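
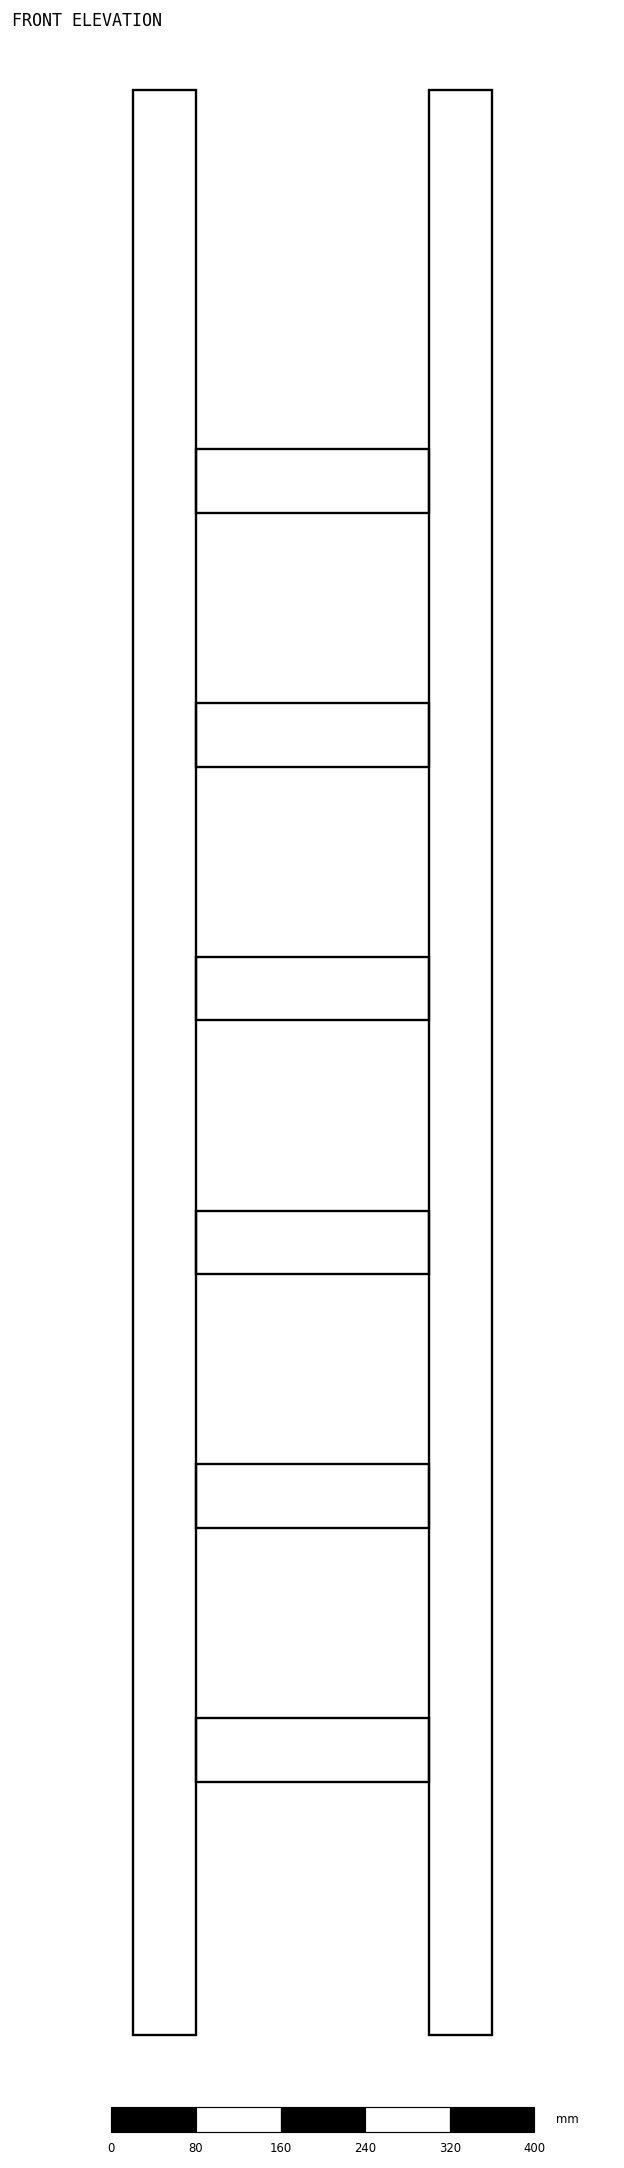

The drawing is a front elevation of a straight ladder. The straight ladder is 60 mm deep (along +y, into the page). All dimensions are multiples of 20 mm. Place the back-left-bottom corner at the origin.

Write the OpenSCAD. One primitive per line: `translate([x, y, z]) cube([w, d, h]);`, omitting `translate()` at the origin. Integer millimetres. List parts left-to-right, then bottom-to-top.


cube([60, 60, 1840]);
translate([60, 0, 240]) cube([220, 60, 60]);
translate([60, 0, 480]) cube([220, 60, 60]);
translate([60, 0, 720]) cube([220, 60, 60]);
translate([60, 0, 960]) cube([220, 60, 60]);
translate([60, 0, 1200]) cube([220, 60, 60]);
translate([60, 0, 1440]) cube([220, 60, 60]);
translate([280, 0, 0]) cube([60, 60, 1840]);


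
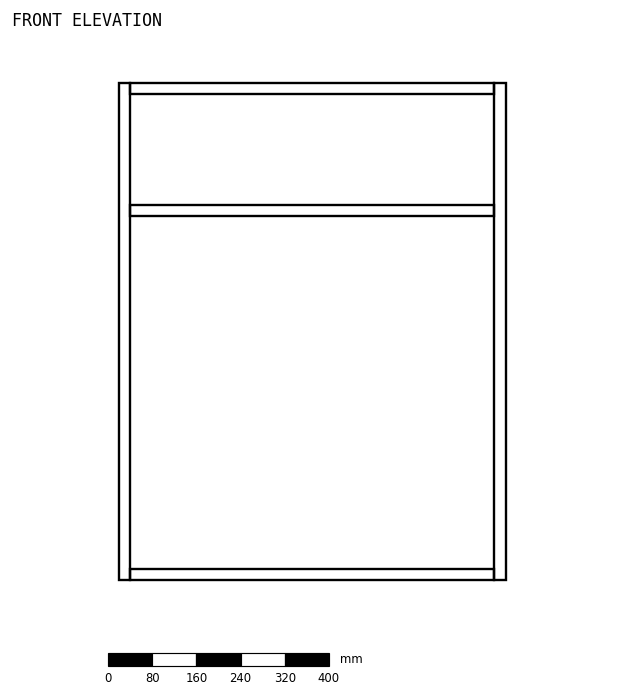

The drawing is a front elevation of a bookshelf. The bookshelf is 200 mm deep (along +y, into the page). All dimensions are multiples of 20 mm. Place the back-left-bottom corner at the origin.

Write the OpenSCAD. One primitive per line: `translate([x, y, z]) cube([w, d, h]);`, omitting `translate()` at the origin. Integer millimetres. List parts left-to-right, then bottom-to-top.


cube([20, 200, 900]);
translate([20, 0, 0]) cube([660, 200, 20]);
translate([20, 0, 660]) cube([660, 200, 20]);
translate([20, 0, 880]) cube([660, 200, 20]);
translate([680, 0, 0]) cube([20, 200, 900]);


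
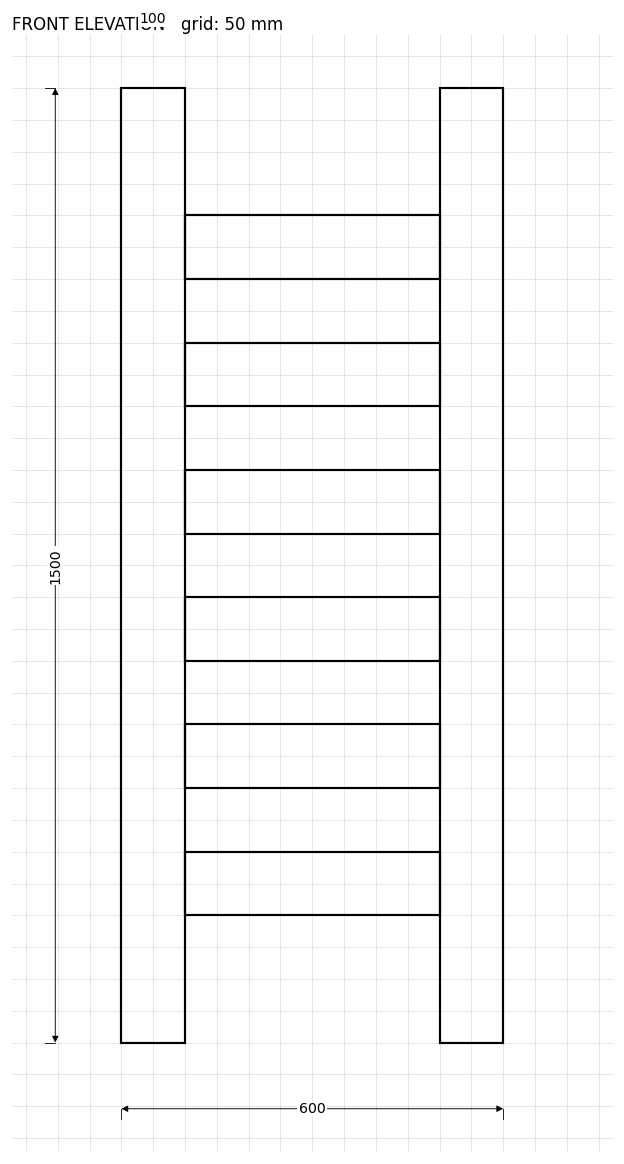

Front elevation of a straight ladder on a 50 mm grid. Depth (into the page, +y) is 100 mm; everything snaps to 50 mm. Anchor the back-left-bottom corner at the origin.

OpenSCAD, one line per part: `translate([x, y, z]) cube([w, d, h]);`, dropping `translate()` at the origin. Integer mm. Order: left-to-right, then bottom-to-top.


cube([100, 100, 1500]);
translate([100, 0, 200]) cube([400, 100, 100]);
translate([100, 0, 400]) cube([400, 100, 100]);
translate([100, 0, 600]) cube([400, 100, 100]);
translate([100, 0, 800]) cube([400, 100, 100]);
translate([100, 0, 1000]) cube([400, 100, 100]);
translate([100, 0, 1200]) cube([400, 100, 100]);
translate([500, 0, 0]) cube([100, 100, 1500]);


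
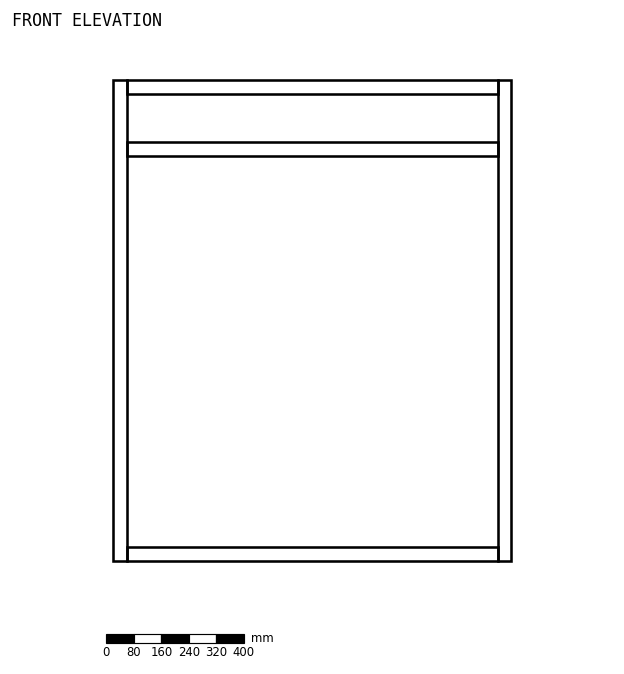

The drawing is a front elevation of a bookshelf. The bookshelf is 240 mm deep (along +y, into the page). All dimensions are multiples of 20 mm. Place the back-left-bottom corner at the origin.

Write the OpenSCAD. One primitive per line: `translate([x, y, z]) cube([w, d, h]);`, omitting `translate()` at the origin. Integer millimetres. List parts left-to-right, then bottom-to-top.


cube([40, 240, 1400]);
translate([40, 0, 0]) cube([1080, 240, 40]);
translate([40, 0, 1180]) cube([1080, 240, 40]);
translate([40, 0, 1360]) cube([1080, 240, 40]);
translate([1120, 0, 0]) cube([40, 240, 1400]);


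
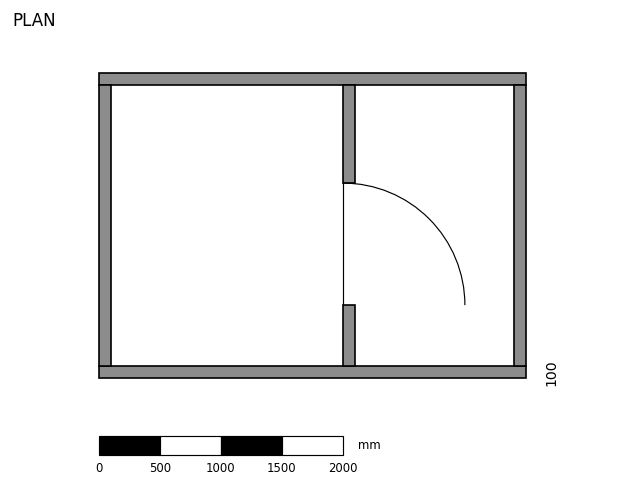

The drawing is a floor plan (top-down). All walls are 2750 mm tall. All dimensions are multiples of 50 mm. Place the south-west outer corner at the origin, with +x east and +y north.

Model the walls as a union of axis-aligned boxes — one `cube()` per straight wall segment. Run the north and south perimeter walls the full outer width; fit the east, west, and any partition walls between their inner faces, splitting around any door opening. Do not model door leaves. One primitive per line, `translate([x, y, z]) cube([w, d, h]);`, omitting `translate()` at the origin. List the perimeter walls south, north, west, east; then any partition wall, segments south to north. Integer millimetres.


cube([3500, 100, 2750]);
translate([0, 2400, 0]) cube([3500, 100, 2750]);
translate([0, 100, 0]) cube([100, 2300, 2750]);
translate([3400, 100, 0]) cube([100, 2300, 2750]);
translate([2000, 100, 0]) cube([100, 500, 2750]);
translate([2000, 1600, 0]) cube([100, 800, 2750]);


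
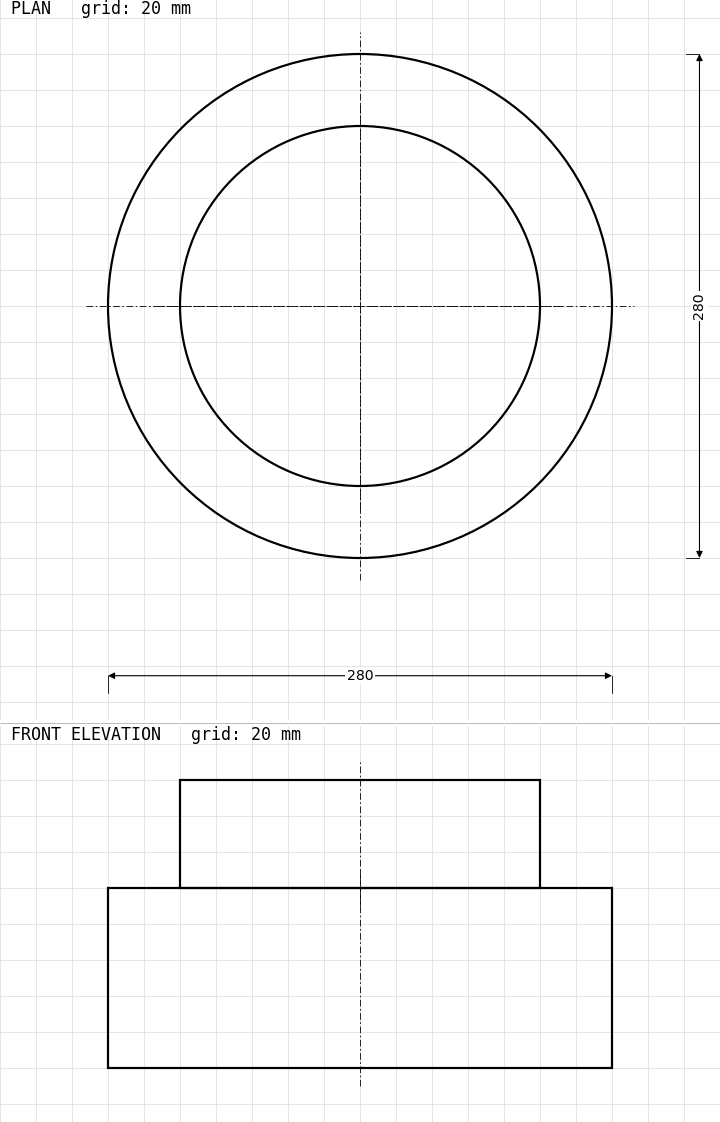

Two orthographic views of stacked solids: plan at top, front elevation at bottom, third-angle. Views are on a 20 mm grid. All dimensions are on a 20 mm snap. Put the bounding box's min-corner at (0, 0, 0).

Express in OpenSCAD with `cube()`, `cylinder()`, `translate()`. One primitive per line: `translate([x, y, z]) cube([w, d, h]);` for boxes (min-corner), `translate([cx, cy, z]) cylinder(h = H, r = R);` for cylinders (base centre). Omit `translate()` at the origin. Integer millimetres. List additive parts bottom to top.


translate([140, 140, 0]) cylinder(h = 100, r = 140);
translate([140, 140, 100]) cylinder(h = 60, r = 100);


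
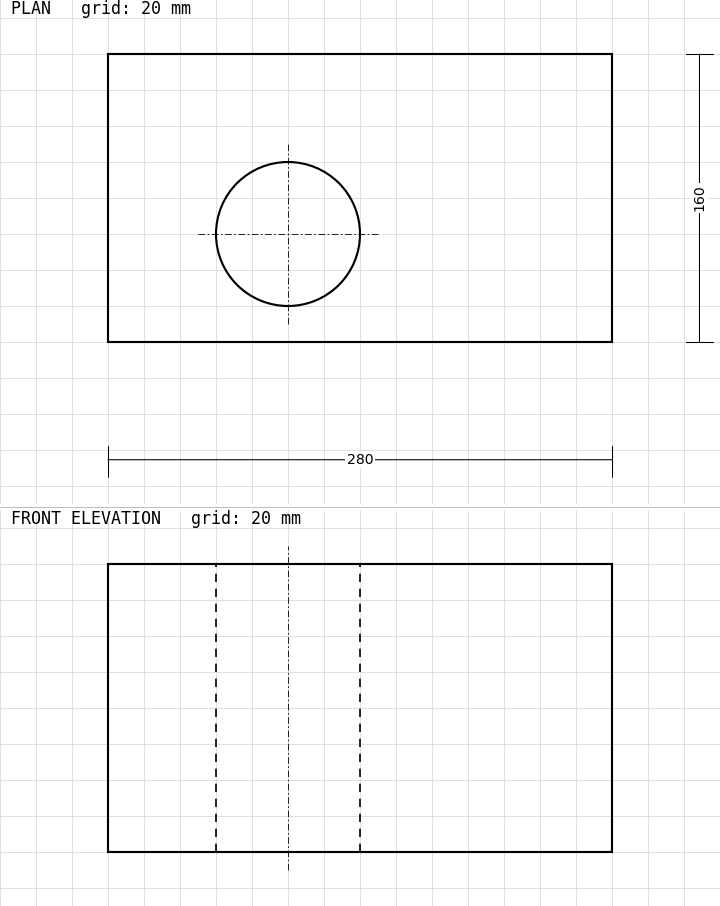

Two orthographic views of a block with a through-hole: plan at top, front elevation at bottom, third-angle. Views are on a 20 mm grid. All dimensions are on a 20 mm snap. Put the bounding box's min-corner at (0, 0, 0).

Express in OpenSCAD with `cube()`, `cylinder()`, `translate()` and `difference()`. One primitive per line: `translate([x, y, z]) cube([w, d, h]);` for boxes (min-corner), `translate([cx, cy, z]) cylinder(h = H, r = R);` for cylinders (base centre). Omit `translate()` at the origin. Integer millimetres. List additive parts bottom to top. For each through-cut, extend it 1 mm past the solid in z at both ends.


difference() {
  cube([280, 160, 160]);
  translate([100, 60, -1]) cylinder(h = 162, r = 40);
}


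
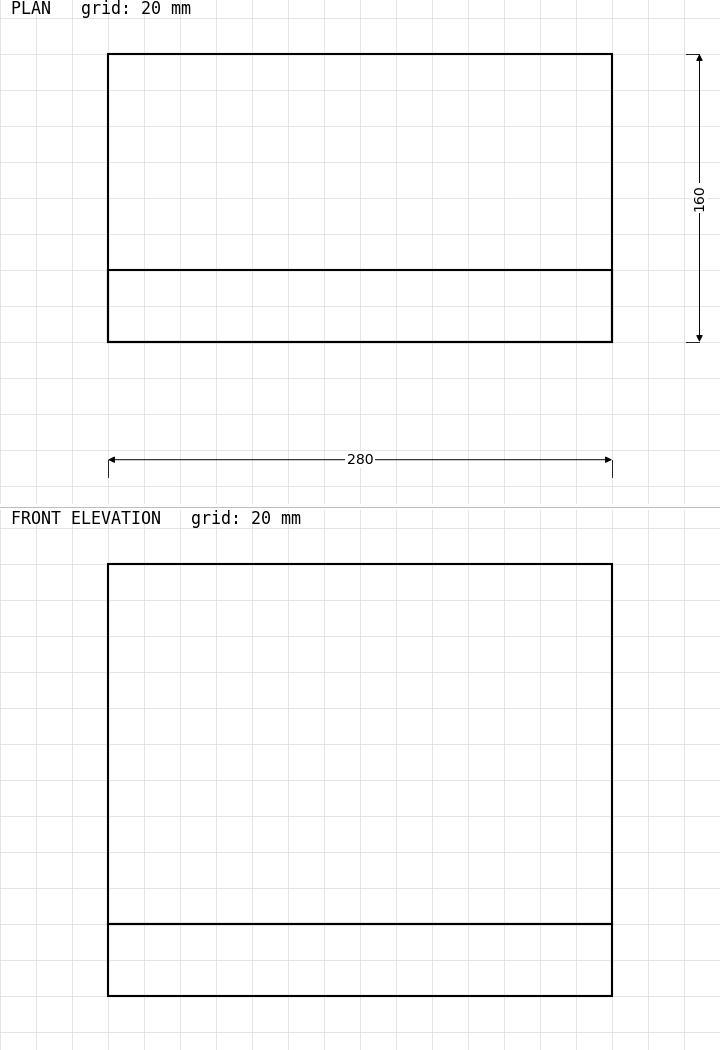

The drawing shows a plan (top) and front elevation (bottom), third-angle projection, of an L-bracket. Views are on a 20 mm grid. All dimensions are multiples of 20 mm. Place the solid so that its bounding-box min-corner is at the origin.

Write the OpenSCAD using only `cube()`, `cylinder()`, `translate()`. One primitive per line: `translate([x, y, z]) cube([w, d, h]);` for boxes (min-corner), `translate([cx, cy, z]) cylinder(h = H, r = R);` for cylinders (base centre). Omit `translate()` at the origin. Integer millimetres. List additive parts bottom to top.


cube([280, 160, 40]);
translate([0, 0, 40]) cube([280, 40, 200]);


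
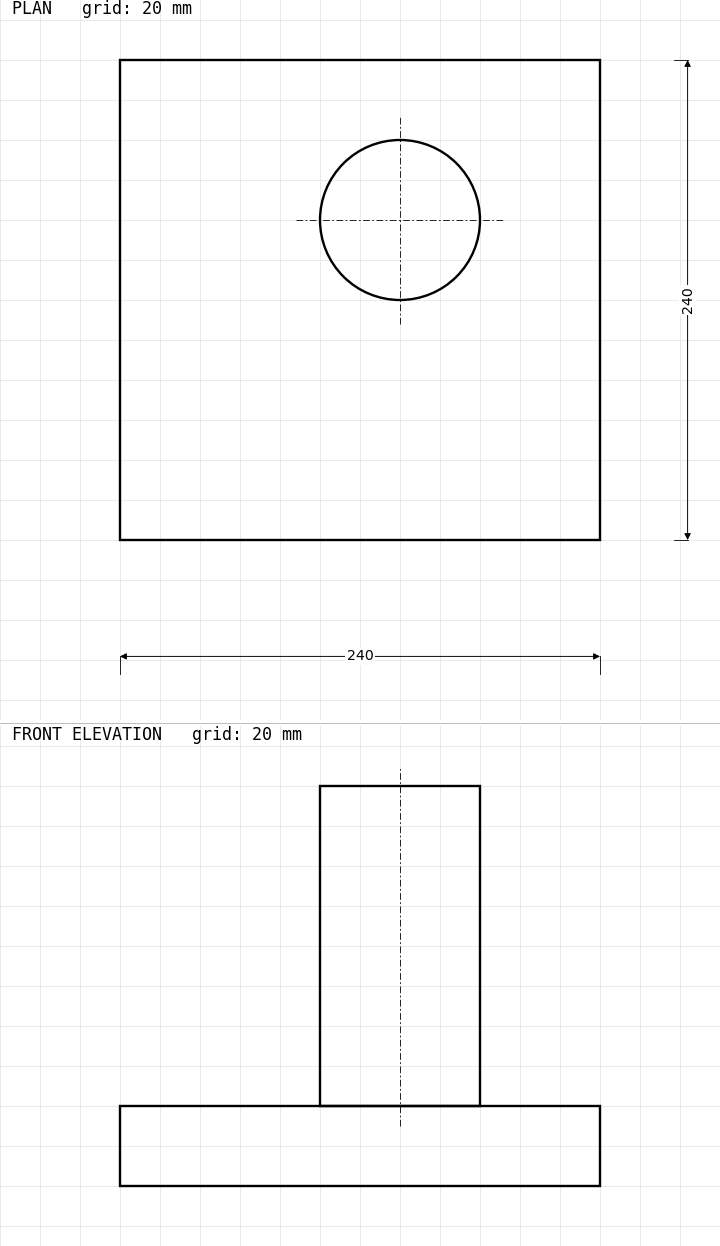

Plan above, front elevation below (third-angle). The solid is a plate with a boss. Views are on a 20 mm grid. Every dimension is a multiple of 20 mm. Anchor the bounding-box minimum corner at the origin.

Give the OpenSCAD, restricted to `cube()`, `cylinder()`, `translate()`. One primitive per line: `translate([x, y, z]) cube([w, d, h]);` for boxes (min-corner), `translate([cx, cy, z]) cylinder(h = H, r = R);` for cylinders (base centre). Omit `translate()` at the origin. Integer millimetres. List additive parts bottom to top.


cube([240, 240, 40]);
translate([140, 160, 40]) cylinder(h = 160, r = 40);


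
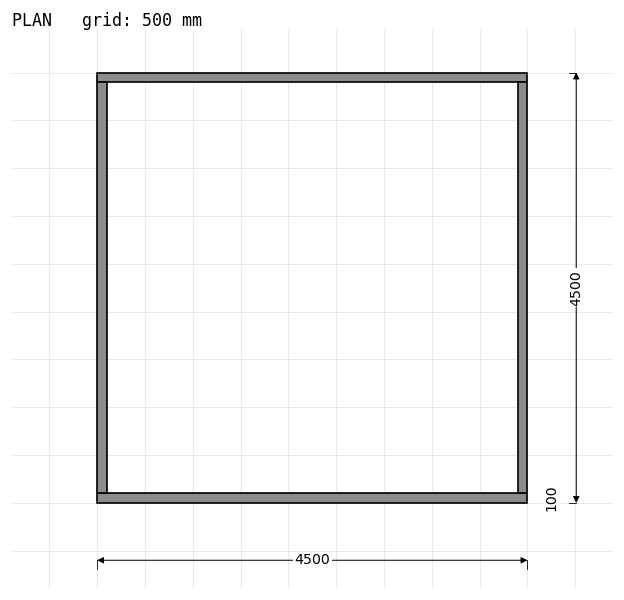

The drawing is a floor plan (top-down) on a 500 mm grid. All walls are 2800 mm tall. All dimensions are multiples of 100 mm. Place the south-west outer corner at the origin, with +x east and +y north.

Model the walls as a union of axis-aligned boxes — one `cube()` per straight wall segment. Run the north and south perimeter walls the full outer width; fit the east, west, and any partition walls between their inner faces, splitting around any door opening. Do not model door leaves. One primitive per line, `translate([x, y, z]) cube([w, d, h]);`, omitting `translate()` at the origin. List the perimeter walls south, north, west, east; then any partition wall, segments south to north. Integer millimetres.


cube([4500, 100, 2800]);
translate([0, 4400, 0]) cube([4500, 100, 2800]);
translate([0, 100, 0]) cube([100, 4300, 2800]);
translate([4400, 100, 0]) cube([100, 4300, 2800]);


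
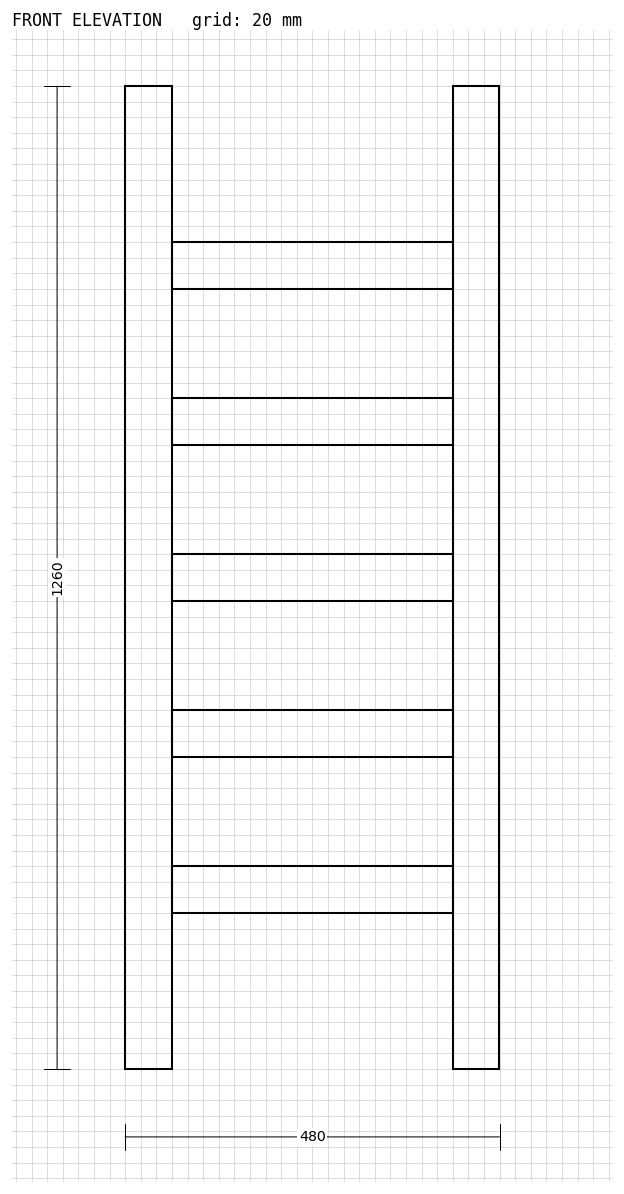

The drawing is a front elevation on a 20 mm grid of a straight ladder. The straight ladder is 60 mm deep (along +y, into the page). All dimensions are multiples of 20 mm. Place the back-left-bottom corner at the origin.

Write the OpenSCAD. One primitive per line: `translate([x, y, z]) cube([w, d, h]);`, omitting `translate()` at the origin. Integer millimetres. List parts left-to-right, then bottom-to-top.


cube([60, 60, 1260]);
translate([60, 0, 200]) cube([360, 60, 60]);
translate([60, 0, 400]) cube([360, 60, 60]);
translate([60, 0, 600]) cube([360, 60, 60]);
translate([60, 0, 800]) cube([360, 60, 60]);
translate([60, 0, 1000]) cube([360, 60, 60]);
translate([420, 0, 0]) cube([60, 60, 1260]);


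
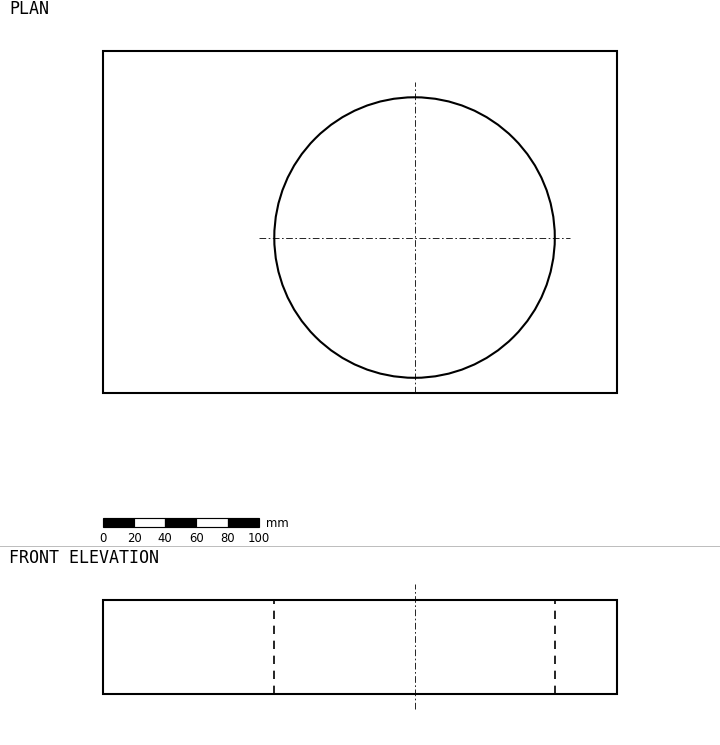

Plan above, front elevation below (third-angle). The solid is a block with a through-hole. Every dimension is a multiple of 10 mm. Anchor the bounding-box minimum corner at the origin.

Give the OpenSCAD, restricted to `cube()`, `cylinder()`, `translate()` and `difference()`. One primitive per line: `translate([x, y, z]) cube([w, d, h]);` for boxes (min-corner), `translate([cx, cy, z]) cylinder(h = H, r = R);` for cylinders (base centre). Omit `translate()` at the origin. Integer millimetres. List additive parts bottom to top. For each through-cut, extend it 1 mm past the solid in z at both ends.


difference() {
  cube([330, 220, 60]);
  translate([200, 100, -1]) cylinder(h = 62, r = 90);
}


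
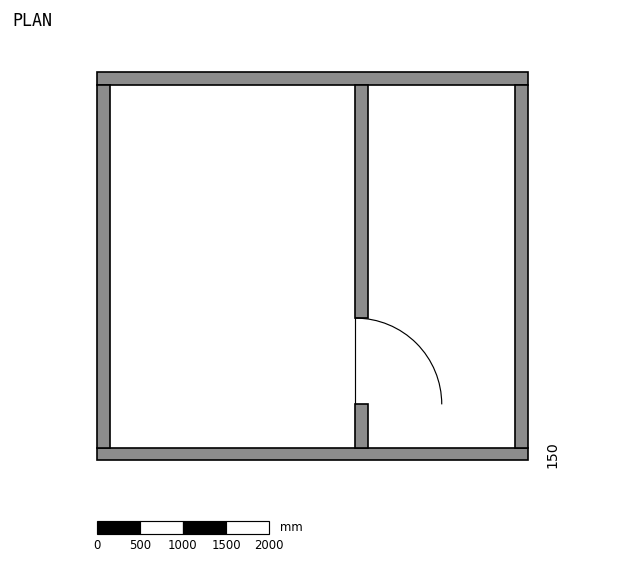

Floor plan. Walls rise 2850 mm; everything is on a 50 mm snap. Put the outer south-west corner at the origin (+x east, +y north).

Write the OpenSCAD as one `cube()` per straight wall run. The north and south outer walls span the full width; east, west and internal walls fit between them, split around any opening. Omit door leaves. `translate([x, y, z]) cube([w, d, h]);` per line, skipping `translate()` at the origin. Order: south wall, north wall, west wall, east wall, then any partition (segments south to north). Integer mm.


cube([5000, 150, 2850]);
translate([0, 4350, 0]) cube([5000, 150, 2850]);
translate([0, 150, 0]) cube([150, 4200, 2850]);
translate([4850, 150, 0]) cube([150, 4200, 2850]);
translate([3000, 150, 0]) cube([150, 500, 2850]);
translate([3000, 1650, 0]) cube([150, 2700, 2850]);


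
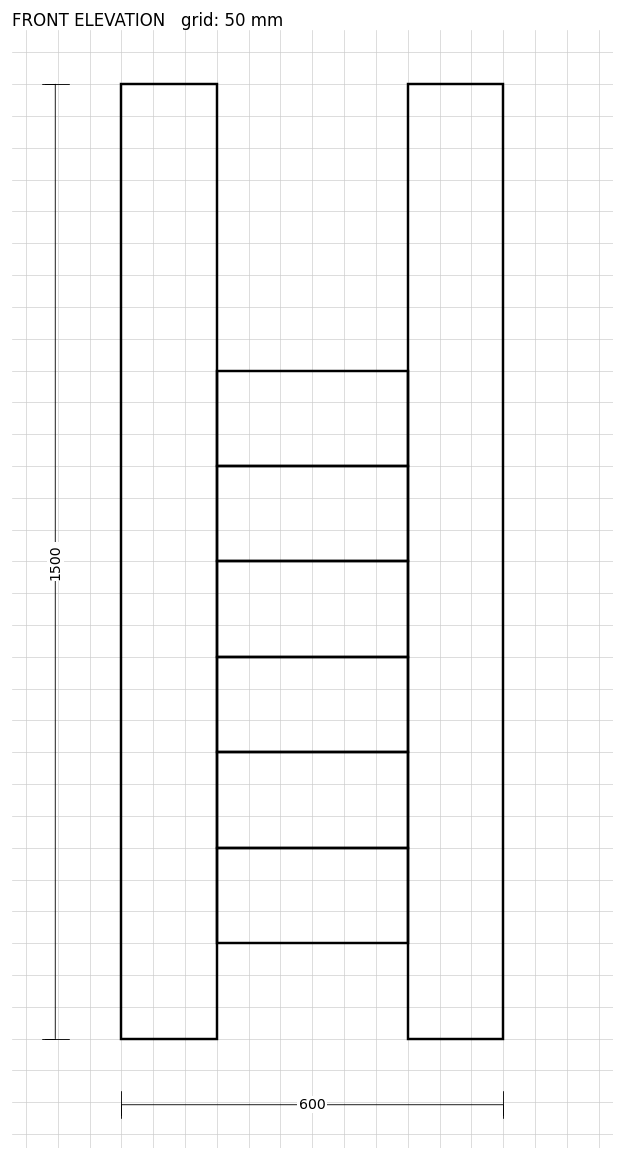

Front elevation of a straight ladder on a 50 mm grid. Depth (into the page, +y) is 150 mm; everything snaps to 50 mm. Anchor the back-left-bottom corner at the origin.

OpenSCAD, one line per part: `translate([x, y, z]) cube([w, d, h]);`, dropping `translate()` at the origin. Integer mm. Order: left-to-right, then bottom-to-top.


cube([150, 150, 1500]);
translate([150, 0, 150]) cube([300, 150, 150]);
translate([150, 0, 300]) cube([300, 150, 150]);
translate([150, 0, 450]) cube([300, 150, 150]);
translate([150, 0, 600]) cube([300, 150, 150]);
translate([150, 0, 750]) cube([300, 150, 150]);
translate([150, 0, 900]) cube([300, 150, 150]);
translate([450, 0, 0]) cube([150, 150, 1500]);


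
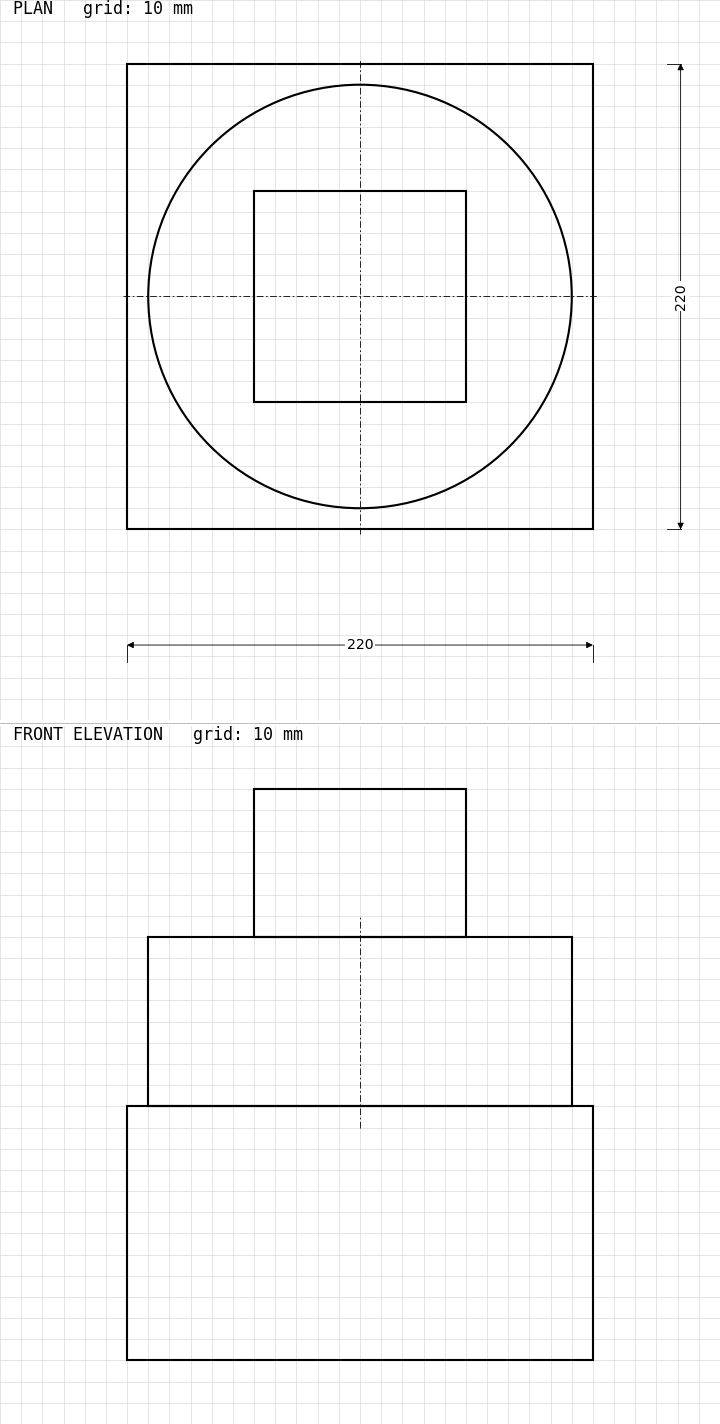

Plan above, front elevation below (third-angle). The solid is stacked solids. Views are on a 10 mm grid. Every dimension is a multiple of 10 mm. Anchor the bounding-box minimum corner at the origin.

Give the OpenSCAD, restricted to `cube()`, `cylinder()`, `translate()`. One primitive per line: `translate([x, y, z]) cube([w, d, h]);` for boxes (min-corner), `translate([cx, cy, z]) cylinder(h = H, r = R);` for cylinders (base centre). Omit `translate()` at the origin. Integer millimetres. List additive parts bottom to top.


cube([220, 220, 120]);
translate([110, 110, 120]) cylinder(h = 80, r = 100);
translate([60, 60, 200]) cube([100, 100, 70]);


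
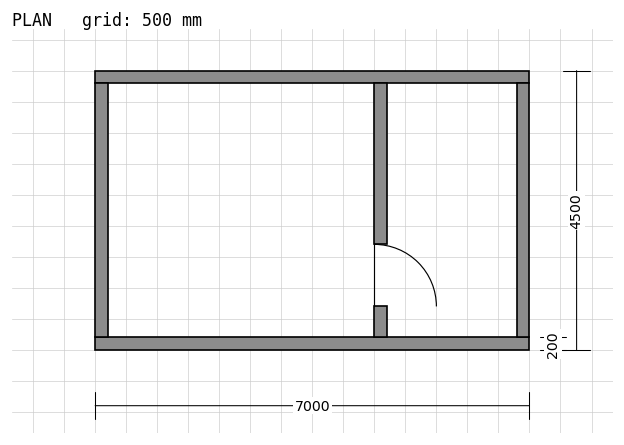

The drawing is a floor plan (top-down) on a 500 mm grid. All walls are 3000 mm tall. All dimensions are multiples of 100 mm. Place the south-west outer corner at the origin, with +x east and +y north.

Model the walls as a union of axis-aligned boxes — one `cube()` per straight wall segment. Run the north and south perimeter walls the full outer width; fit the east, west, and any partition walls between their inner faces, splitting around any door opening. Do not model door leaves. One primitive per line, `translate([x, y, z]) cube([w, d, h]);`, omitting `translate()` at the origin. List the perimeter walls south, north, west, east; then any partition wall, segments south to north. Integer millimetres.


cube([7000, 200, 3000]);
translate([0, 4300, 0]) cube([7000, 200, 3000]);
translate([0, 200, 0]) cube([200, 4100, 3000]);
translate([6800, 200, 0]) cube([200, 4100, 3000]);
translate([4500, 200, 0]) cube([200, 500, 3000]);
translate([4500, 1700, 0]) cube([200, 2600, 3000]);


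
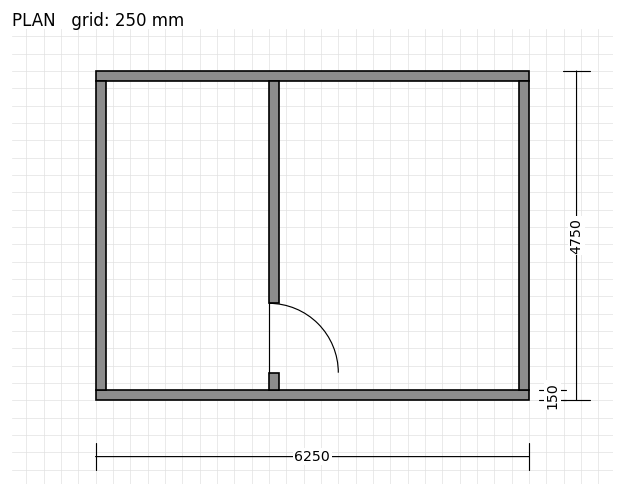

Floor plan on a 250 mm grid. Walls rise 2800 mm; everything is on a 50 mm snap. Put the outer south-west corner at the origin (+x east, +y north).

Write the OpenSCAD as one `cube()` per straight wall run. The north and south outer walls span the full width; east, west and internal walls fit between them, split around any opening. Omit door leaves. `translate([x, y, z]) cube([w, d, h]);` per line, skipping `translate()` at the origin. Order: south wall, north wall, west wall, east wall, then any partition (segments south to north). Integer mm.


cube([6250, 150, 2800]);
translate([0, 4600, 0]) cube([6250, 150, 2800]);
translate([0, 150, 0]) cube([150, 4450, 2800]);
translate([6100, 150, 0]) cube([150, 4450, 2800]);
translate([2500, 150, 0]) cube([150, 250, 2800]);
translate([2500, 1400, 0]) cube([150, 3200, 2800]);


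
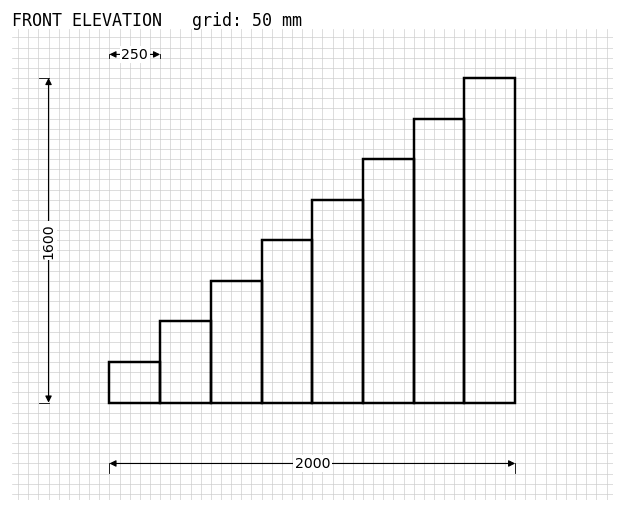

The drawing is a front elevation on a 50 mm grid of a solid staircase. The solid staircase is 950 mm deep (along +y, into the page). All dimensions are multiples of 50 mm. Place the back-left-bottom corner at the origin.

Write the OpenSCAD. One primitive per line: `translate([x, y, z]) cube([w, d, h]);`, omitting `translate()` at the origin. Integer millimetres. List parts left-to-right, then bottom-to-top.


cube([250, 950, 200]);
translate([250, 0, 0]) cube([250, 950, 400]);
translate([500, 0, 0]) cube([250, 950, 600]);
translate([750, 0, 0]) cube([250, 950, 800]);
translate([1000, 0, 0]) cube([250, 950, 1000]);
translate([1250, 0, 0]) cube([250, 950, 1200]);
translate([1500, 0, 0]) cube([250, 950, 1400]);
translate([1750, 0, 0]) cube([250, 950, 1600]);


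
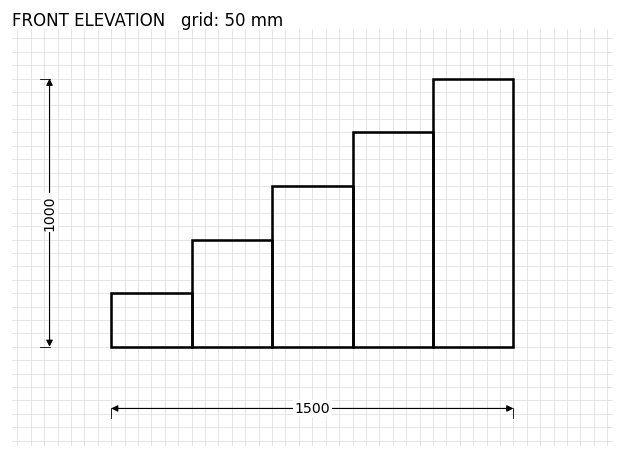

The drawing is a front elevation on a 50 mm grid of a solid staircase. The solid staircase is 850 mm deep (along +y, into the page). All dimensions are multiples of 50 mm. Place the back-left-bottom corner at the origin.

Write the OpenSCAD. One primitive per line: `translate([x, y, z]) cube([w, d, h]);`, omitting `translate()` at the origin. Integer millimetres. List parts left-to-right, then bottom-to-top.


cube([300, 850, 200]);
translate([300, 0, 0]) cube([300, 850, 400]);
translate([600, 0, 0]) cube([300, 850, 600]);
translate([900, 0, 0]) cube([300, 850, 800]);
translate([1200, 0, 0]) cube([300, 850, 1000]);


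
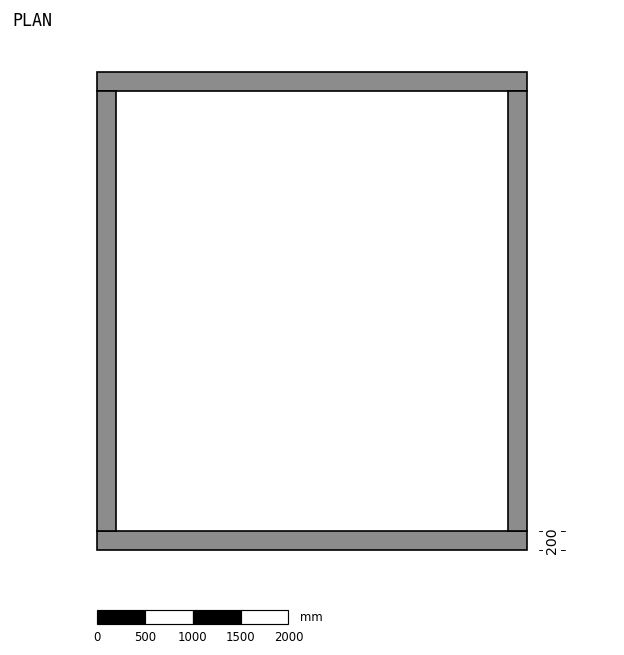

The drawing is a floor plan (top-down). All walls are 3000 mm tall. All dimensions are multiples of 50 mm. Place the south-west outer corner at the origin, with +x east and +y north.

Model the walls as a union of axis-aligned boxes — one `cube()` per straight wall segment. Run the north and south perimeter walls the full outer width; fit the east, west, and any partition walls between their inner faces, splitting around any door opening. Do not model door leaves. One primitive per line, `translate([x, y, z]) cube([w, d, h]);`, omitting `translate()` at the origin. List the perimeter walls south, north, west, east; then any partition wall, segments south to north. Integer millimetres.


cube([4500, 200, 3000]);
translate([0, 4800, 0]) cube([4500, 200, 3000]);
translate([0, 200, 0]) cube([200, 4600, 3000]);
translate([4300, 200, 0]) cube([200, 4600, 3000]);


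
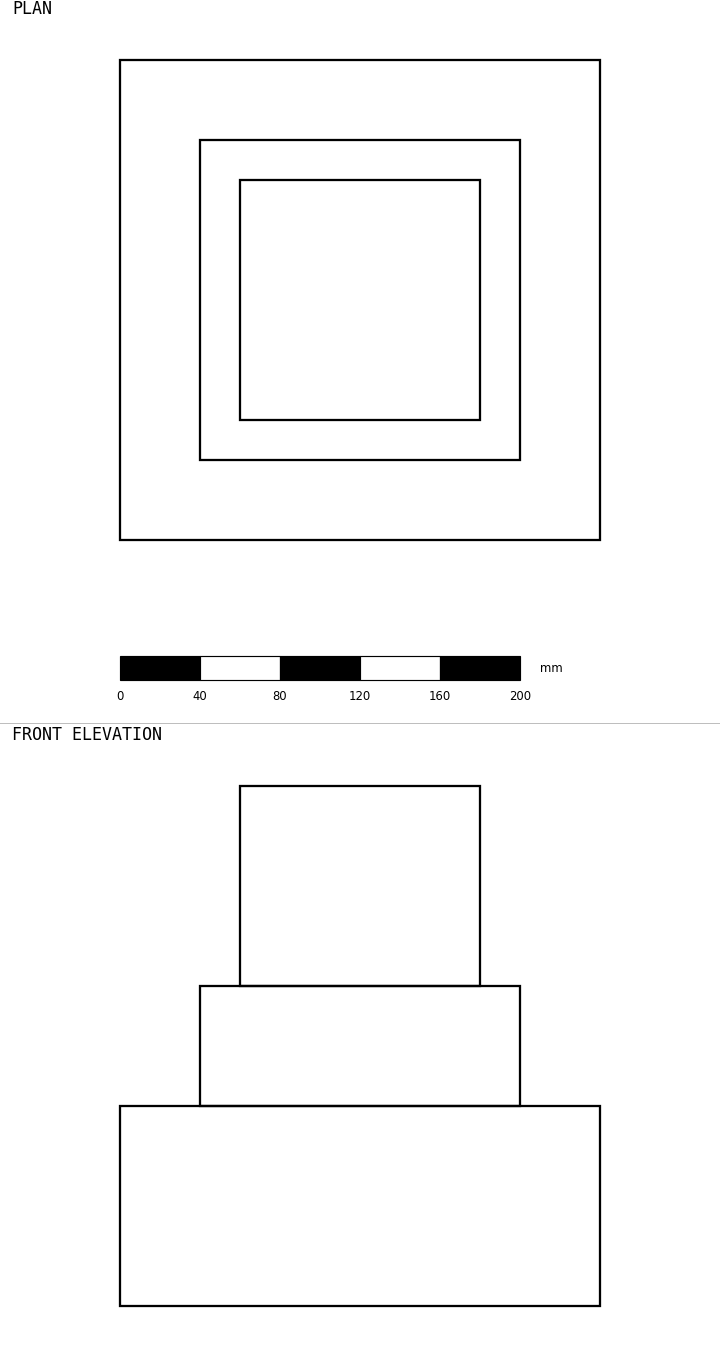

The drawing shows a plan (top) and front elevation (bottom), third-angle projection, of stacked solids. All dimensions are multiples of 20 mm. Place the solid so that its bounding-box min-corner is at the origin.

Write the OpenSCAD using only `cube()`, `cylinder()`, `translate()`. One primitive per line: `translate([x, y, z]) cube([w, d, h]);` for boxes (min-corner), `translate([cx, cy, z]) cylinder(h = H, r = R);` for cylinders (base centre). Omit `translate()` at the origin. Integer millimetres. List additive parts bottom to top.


cube([240, 240, 100]);
translate([40, 40, 100]) cube([160, 160, 60]);
translate([60, 60, 160]) cube([120, 120, 100]);


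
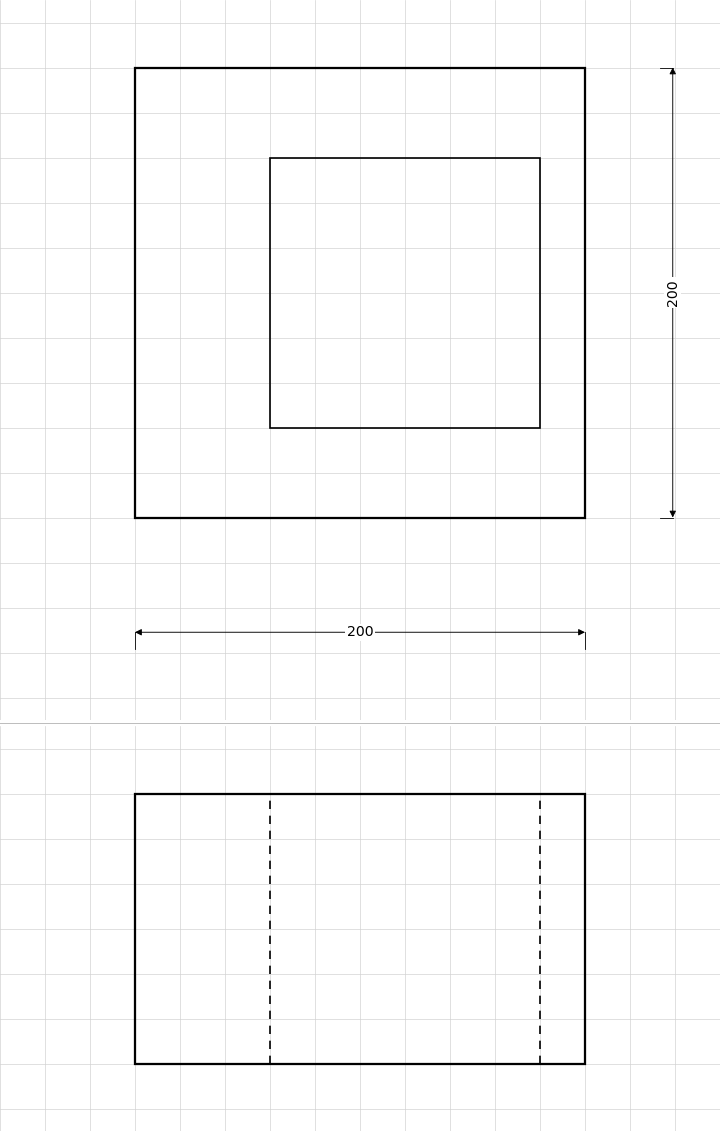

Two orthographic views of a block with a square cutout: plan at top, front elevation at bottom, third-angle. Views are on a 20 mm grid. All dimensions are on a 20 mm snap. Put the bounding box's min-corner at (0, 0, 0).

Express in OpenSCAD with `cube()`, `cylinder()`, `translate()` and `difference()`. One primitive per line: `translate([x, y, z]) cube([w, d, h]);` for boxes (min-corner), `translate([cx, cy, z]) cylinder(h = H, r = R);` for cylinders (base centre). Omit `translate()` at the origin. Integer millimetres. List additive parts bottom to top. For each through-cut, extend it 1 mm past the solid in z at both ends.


difference() {
  cube([200, 200, 120]);
  translate([60, 40, -1]) cube([120, 120, 122]);
}


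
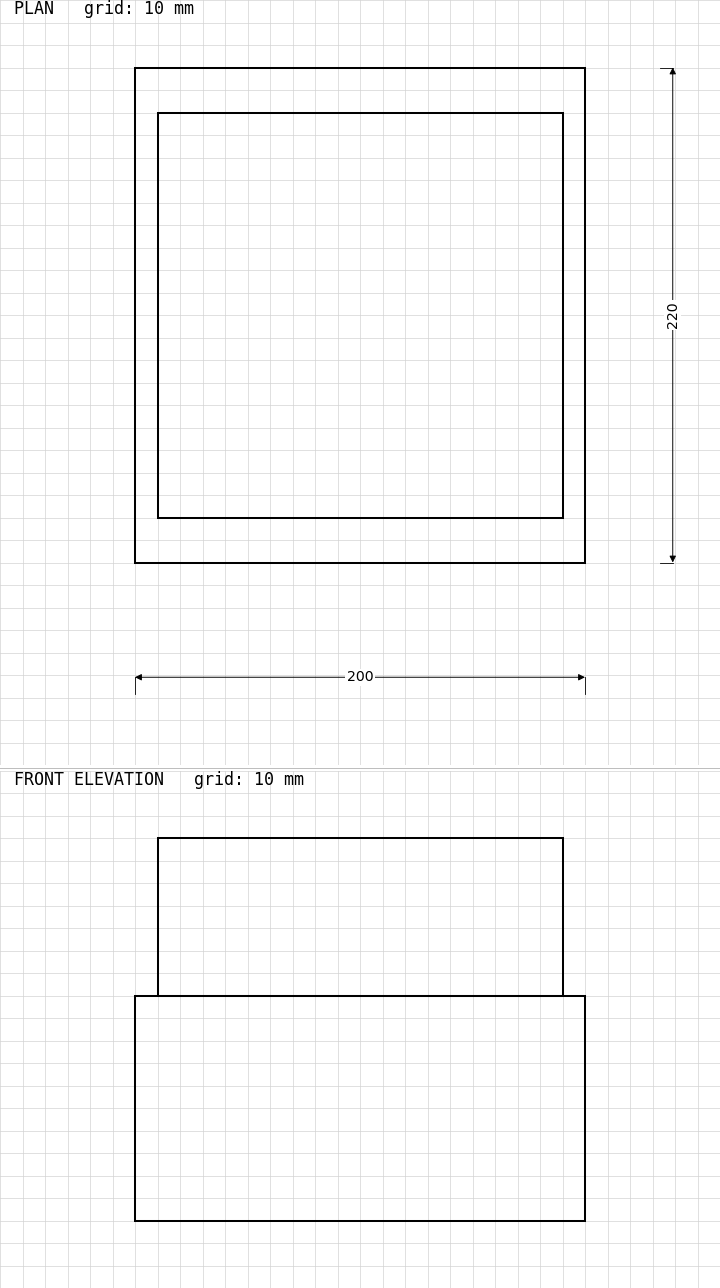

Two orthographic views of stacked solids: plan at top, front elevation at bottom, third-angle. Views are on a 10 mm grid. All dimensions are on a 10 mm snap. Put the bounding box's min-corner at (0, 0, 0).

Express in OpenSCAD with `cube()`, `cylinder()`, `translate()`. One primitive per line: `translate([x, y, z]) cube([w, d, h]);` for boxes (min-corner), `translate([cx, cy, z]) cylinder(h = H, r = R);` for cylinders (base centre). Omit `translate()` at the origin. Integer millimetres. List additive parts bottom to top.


cube([200, 220, 100]);
translate([10, 20, 100]) cube([180, 180, 70]);


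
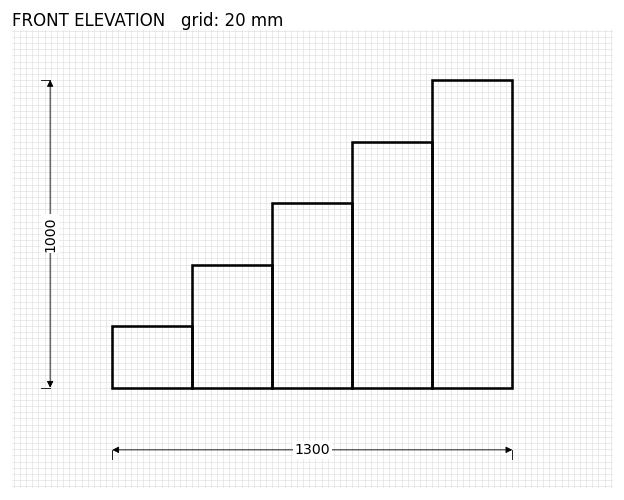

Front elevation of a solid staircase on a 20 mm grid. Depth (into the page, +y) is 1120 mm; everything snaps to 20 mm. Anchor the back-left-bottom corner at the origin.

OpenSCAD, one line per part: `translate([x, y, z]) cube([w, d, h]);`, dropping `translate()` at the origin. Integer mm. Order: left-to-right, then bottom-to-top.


cube([260, 1120, 200]);
translate([260, 0, 0]) cube([260, 1120, 400]);
translate([520, 0, 0]) cube([260, 1120, 600]);
translate([780, 0, 0]) cube([260, 1120, 800]);
translate([1040, 0, 0]) cube([260, 1120, 1000]);


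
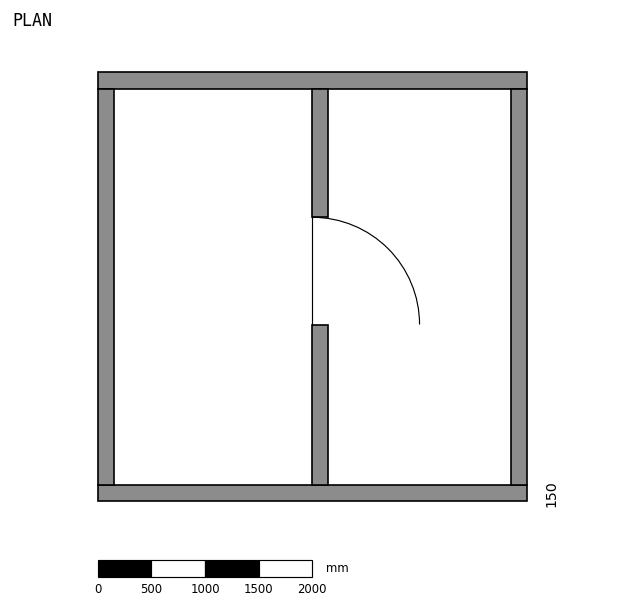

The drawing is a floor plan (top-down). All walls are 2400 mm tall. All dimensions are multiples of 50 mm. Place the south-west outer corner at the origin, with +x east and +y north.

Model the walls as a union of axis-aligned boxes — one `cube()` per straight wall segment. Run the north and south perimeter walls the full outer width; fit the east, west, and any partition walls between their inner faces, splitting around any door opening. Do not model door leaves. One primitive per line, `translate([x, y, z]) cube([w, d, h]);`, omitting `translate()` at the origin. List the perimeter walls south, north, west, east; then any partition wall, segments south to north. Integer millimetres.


cube([4000, 150, 2400]);
translate([0, 3850, 0]) cube([4000, 150, 2400]);
translate([0, 150, 0]) cube([150, 3700, 2400]);
translate([3850, 150, 0]) cube([150, 3700, 2400]);
translate([2000, 150, 0]) cube([150, 1500, 2400]);
translate([2000, 2650, 0]) cube([150, 1200, 2400]);


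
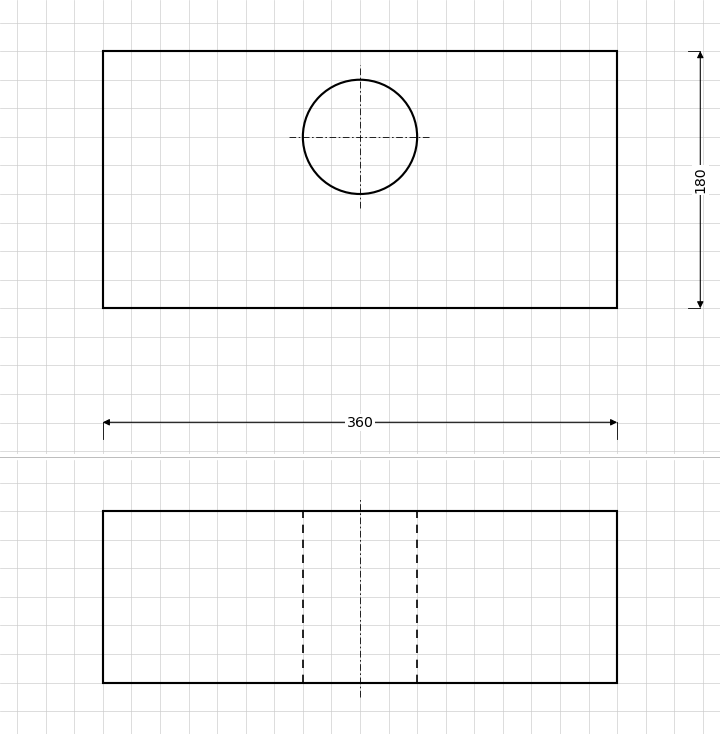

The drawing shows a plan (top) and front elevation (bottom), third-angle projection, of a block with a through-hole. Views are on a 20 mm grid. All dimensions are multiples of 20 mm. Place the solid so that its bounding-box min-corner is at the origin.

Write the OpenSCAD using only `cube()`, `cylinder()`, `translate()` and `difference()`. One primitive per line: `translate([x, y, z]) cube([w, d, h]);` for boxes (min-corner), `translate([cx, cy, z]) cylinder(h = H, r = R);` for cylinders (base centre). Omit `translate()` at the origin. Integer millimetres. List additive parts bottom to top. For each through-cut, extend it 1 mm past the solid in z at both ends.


difference() {
  cube([360, 180, 120]);
  translate([180, 120, -1]) cylinder(h = 122, r = 40);
}


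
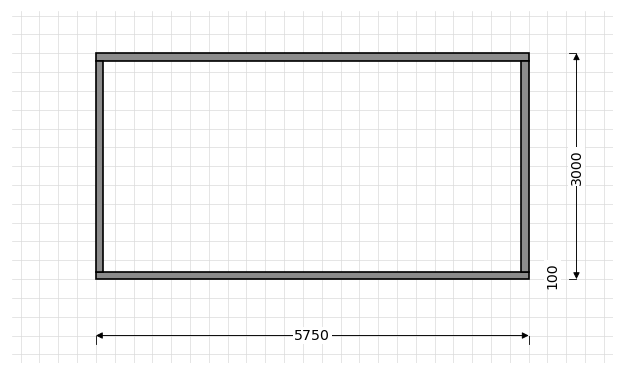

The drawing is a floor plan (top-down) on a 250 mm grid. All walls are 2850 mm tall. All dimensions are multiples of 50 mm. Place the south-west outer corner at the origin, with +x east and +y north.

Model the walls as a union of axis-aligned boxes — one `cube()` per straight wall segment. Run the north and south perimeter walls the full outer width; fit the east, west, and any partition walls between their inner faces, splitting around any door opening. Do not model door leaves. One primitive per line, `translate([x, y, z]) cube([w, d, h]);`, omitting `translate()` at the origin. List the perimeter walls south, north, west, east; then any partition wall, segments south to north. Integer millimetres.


cube([5750, 100, 2850]);
translate([0, 2900, 0]) cube([5750, 100, 2850]);
translate([0, 100, 0]) cube([100, 2800, 2850]);
translate([5650, 100, 0]) cube([100, 2800, 2850]);


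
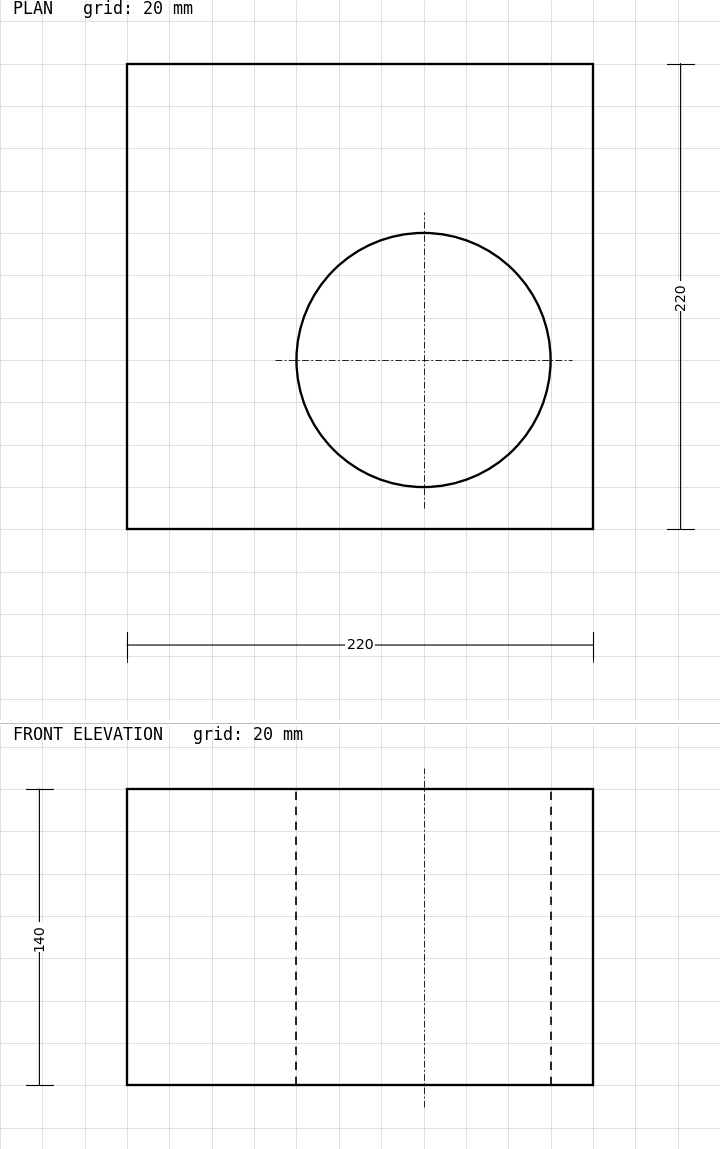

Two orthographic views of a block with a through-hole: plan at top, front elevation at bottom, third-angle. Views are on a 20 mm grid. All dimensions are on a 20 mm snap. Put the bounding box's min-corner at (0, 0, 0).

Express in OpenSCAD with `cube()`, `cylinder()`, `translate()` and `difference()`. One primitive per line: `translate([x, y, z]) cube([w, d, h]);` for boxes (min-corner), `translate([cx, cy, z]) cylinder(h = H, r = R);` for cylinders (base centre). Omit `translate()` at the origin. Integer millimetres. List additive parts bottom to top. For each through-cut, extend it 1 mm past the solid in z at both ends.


difference() {
  cube([220, 220, 140]);
  translate([140, 80, -1]) cylinder(h = 142, r = 60);
}


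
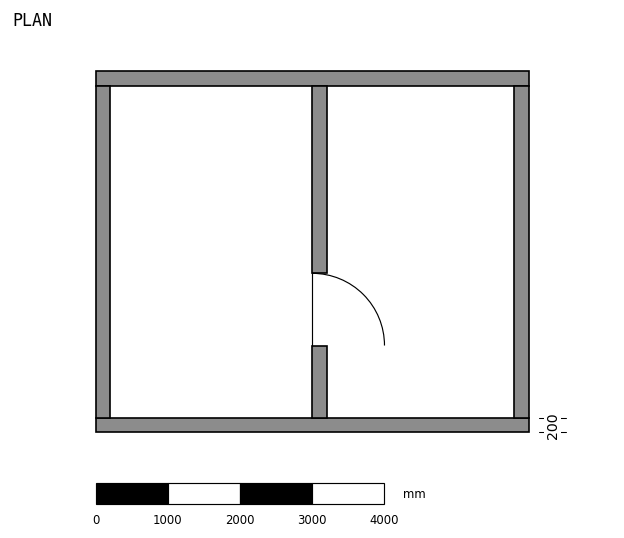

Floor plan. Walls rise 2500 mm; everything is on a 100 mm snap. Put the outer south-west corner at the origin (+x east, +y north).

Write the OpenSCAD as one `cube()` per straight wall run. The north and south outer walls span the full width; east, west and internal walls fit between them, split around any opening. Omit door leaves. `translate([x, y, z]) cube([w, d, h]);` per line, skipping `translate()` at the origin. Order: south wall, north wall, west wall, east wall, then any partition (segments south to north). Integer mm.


cube([6000, 200, 2500]);
translate([0, 4800, 0]) cube([6000, 200, 2500]);
translate([0, 200, 0]) cube([200, 4600, 2500]);
translate([5800, 200, 0]) cube([200, 4600, 2500]);
translate([3000, 200, 0]) cube([200, 1000, 2500]);
translate([3000, 2200, 0]) cube([200, 2600, 2500]);


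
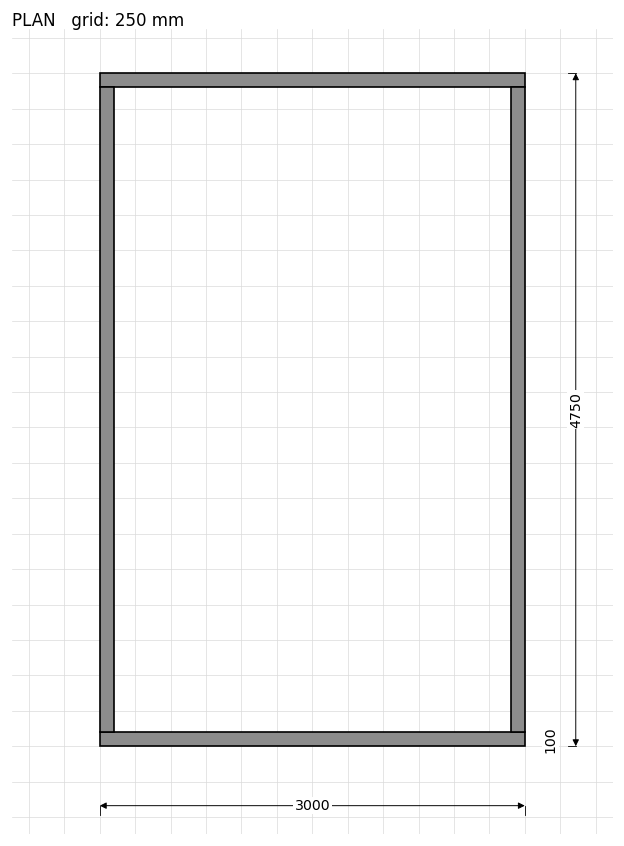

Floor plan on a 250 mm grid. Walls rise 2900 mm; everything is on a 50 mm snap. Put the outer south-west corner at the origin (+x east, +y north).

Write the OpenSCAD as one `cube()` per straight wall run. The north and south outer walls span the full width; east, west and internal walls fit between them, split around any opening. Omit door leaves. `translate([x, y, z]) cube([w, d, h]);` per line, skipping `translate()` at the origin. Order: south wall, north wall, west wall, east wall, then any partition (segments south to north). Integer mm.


cube([3000, 100, 2900]);
translate([0, 4650, 0]) cube([3000, 100, 2900]);
translate([0, 100, 0]) cube([100, 4550, 2900]);
translate([2900, 100, 0]) cube([100, 4550, 2900]);


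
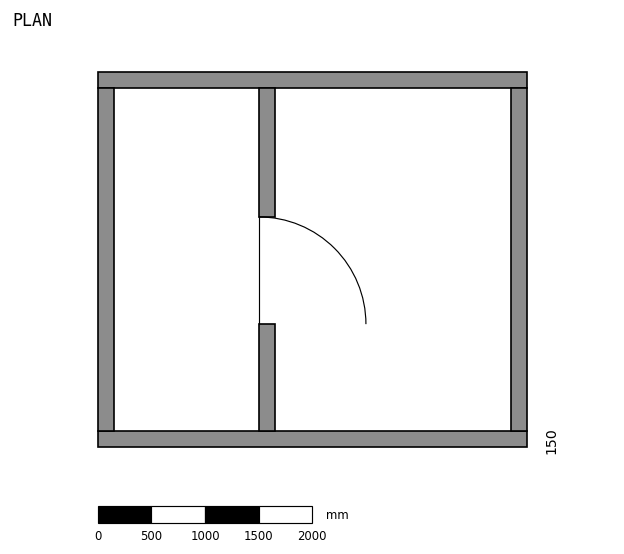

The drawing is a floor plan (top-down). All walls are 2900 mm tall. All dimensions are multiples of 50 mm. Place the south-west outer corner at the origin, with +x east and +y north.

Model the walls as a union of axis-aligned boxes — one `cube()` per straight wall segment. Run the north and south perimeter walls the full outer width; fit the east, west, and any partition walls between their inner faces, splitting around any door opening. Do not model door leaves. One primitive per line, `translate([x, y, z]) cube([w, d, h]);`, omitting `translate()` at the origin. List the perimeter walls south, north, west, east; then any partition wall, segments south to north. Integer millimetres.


cube([4000, 150, 2900]);
translate([0, 3350, 0]) cube([4000, 150, 2900]);
translate([0, 150, 0]) cube([150, 3200, 2900]);
translate([3850, 150, 0]) cube([150, 3200, 2900]);
translate([1500, 150, 0]) cube([150, 1000, 2900]);
translate([1500, 2150, 0]) cube([150, 1200, 2900]);


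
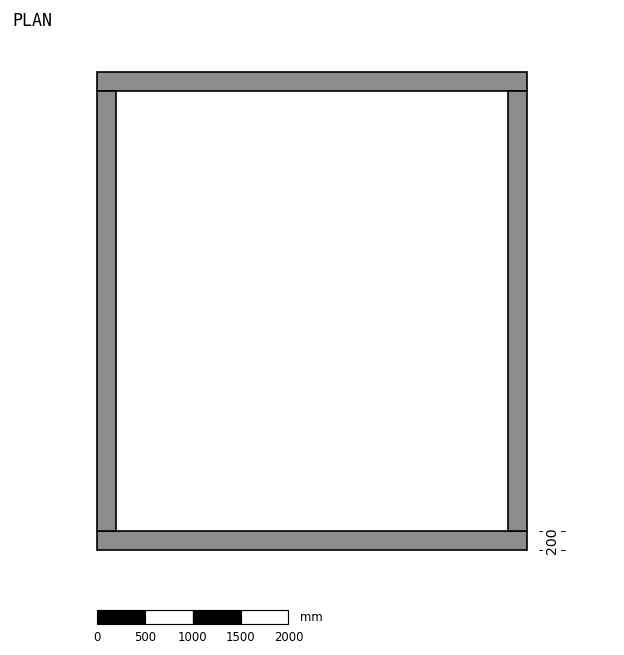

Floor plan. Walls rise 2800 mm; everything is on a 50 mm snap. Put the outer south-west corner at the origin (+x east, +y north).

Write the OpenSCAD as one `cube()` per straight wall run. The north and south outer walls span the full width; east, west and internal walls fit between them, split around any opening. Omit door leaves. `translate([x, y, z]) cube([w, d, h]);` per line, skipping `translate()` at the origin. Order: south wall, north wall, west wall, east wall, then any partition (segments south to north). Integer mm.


cube([4500, 200, 2800]);
translate([0, 4800, 0]) cube([4500, 200, 2800]);
translate([0, 200, 0]) cube([200, 4600, 2800]);
translate([4300, 200, 0]) cube([200, 4600, 2800]);


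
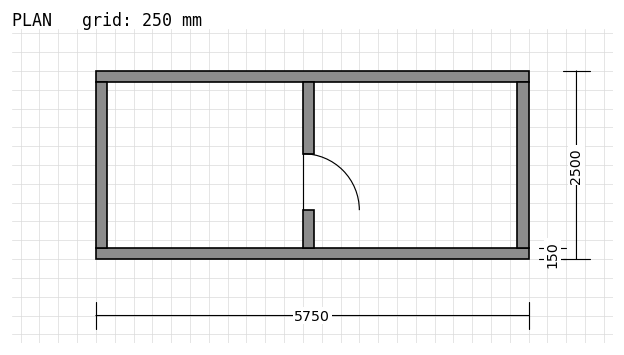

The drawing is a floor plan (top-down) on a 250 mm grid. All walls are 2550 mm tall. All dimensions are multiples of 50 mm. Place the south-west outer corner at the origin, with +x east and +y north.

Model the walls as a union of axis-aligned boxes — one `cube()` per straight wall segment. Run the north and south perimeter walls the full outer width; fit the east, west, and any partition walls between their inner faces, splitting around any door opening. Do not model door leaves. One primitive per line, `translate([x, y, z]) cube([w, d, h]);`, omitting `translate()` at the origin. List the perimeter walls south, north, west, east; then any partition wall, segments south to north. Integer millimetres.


cube([5750, 150, 2550]);
translate([0, 2350, 0]) cube([5750, 150, 2550]);
translate([0, 150, 0]) cube([150, 2200, 2550]);
translate([5600, 150, 0]) cube([150, 2200, 2550]);
translate([2750, 150, 0]) cube([150, 500, 2550]);
translate([2750, 1400, 0]) cube([150, 950, 2550]);


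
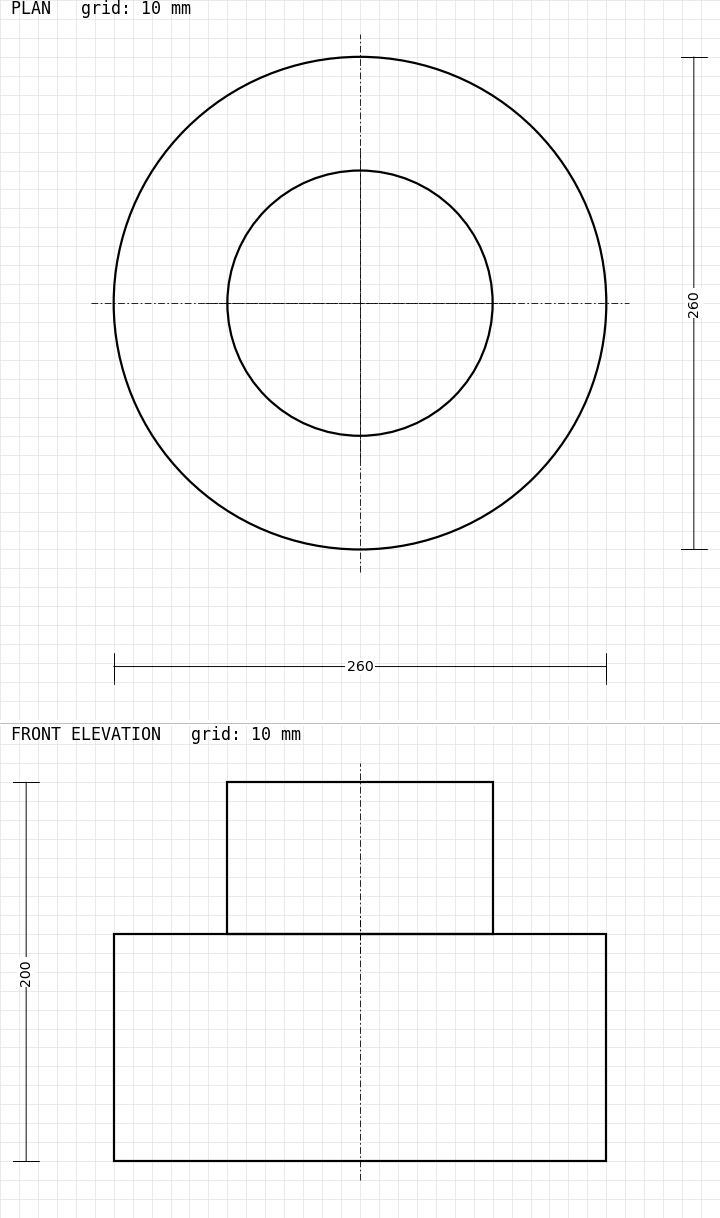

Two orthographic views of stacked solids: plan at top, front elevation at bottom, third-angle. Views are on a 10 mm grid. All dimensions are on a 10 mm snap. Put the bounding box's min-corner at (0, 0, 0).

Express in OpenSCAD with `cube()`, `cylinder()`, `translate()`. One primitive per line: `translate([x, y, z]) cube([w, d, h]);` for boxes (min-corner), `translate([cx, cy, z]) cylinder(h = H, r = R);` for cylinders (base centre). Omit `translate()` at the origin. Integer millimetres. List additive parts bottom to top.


translate([130, 130, 0]) cylinder(h = 120, r = 130);
translate([130, 130, 120]) cylinder(h = 80, r = 70);


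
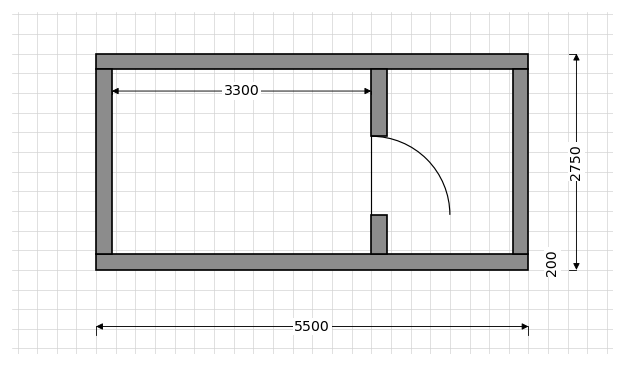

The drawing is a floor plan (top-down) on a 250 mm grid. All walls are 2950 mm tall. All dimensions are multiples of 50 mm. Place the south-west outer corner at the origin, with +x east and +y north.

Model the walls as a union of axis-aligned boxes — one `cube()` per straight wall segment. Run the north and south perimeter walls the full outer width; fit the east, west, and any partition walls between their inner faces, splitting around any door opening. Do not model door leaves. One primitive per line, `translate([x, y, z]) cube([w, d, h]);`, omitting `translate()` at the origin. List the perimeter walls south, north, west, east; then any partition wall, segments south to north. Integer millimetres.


cube([5500, 200, 2950]);
translate([0, 2550, 0]) cube([5500, 200, 2950]);
translate([0, 200, 0]) cube([200, 2350, 2950]);
translate([5300, 200, 0]) cube([200, 2350, 2950]);
translate([3500, 200, 0]) cube([200, 500, 2950]);
translate([3500, 1700, 0]) cube([200, 850, 2950]);


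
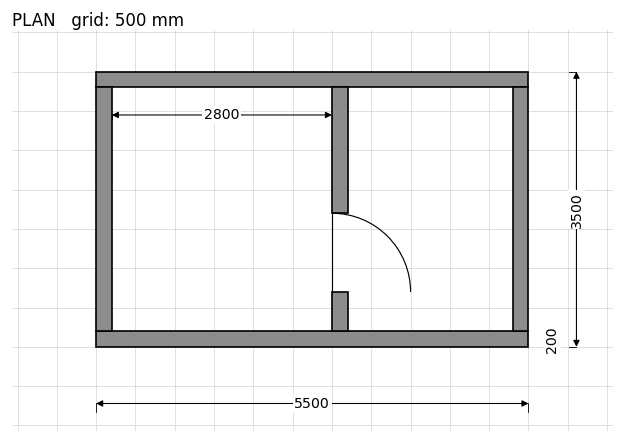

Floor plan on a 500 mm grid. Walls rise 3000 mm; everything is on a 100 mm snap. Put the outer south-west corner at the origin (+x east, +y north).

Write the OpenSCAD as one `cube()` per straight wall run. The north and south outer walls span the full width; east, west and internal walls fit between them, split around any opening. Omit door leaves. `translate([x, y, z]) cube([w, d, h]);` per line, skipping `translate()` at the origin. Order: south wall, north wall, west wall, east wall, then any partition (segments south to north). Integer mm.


cube([5500, 200, 3000]);
translate([0, 3300, 0]) cube([5500, 200, 3000]);
translate([0, 200, 0]) cube([200, 3100, 3000]);
translate([5300, 200, 0]) cube([200, 3100, 3000]);
translate([3000, 200, 0]) cube([200, 500, 3000]);
translate([3000, 1700, 0]) cube([200, 1600, 3000]);


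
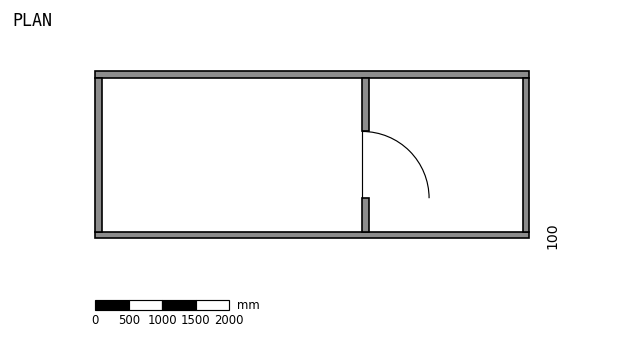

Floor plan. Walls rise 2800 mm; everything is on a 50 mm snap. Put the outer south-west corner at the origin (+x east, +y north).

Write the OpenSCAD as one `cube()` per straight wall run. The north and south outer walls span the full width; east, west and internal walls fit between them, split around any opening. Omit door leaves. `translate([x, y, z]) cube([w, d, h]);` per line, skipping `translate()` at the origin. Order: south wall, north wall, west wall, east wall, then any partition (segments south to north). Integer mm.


cube([6500, 100, 2800]);
translate([0, 2400, 0]) cube([6500, 100, 2800]);
translate([0, 100, 0]) cube([100, 2300, 2800]);
translate([6400, 100, 0]) cube([100, 2300, 2800]);
translate([4000, 100, 0]) cube([100, 500, 2800]);
translate([4000, 1600, 0]) cube([100, 800, 2800]);


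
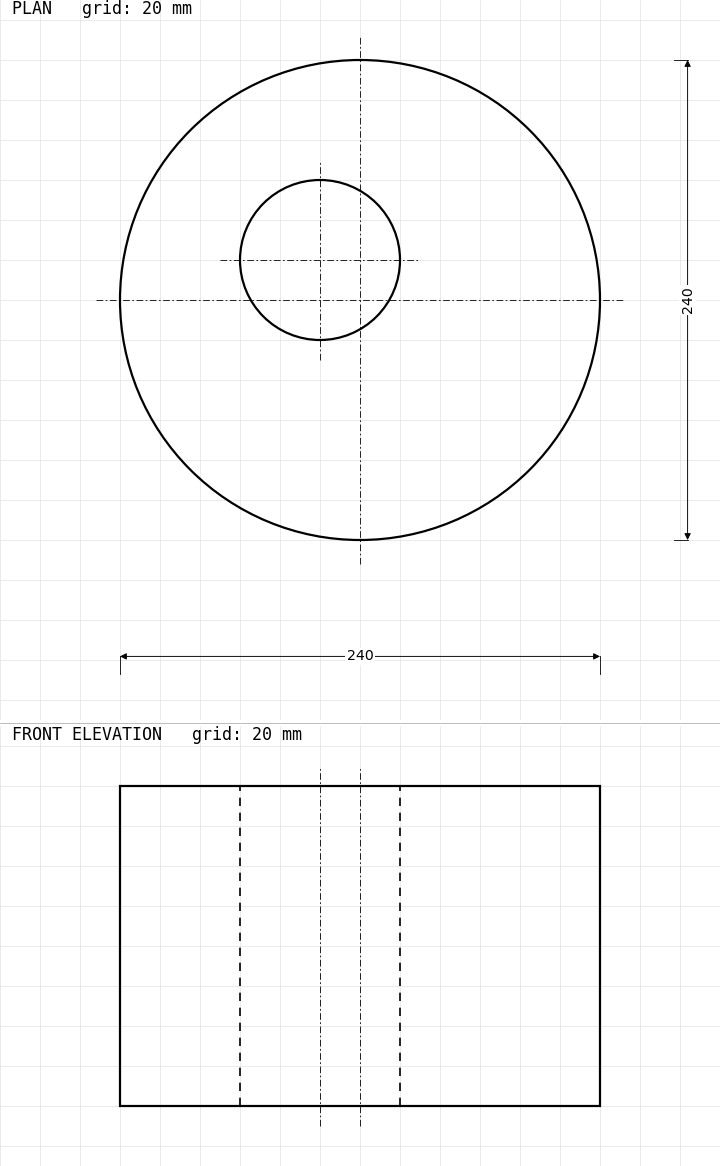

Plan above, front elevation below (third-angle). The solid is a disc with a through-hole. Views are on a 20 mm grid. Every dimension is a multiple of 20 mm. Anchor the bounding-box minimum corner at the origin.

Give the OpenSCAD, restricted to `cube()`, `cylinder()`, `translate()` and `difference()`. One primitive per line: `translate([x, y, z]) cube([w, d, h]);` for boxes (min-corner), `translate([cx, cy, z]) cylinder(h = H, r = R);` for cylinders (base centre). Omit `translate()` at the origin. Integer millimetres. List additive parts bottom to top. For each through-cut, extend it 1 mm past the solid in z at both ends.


difference() {
  translate([120, 120, 0]) cylinder(h = 160, r = 120);
  translate([100, 140, -1]) cylinder(h = 162, r = 40);
}
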